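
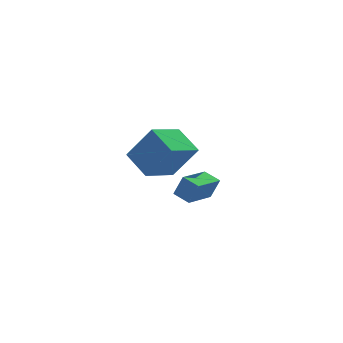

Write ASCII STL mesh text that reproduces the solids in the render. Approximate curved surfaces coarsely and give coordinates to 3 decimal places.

solid 
facet normal -0.669 0.668 0.326
outer loop
vertex -1.594 1.601 -0.614
vertex -0.477 2.862 -0.906
vertex -1.998 1.713 -1.674
endloop
endfacet
facet normal -0.654 -0.737 0.171
outer loop
vertex -1.383 1.098 -1.974
vertex -1.594 1.601 -0.614
vertex -1.998 1.713 -1.674
endloop
endfacet
facet normal -0.669 0.668 0.326
outer loop
vertex -1.998 1.713 -1.674
vertex -0.477 2.862 -0.906
vertex -0.881 2.974 -1.966
endloop
endfacet
facet normal -0.355 0.099 -0.930
outer loop
vertex -0.881 2.974 -1.966
vertex -1.383 1.098 -1.974
vertex -1.998 1.713 -1.674
endloop
endfacet
facet normal 0.355 -0.099 0.930
outer loop
vertex -1.594 1.601 -0.614
vertex 0.138 2.247 -1.206
vertex -0.477 2.862 -0.906
endloop
endfacet
facet normal -0.654 -0.737 0.171
outer loop
vertex -0.979 0.986 -0.914
vertex -1.594 1.601 -0.614
vertex -1.383 1.098 -1.974
endloop
endfacet
facet normal 0.355 -0.099 0.930
outer loop
vertex -0.979 0.986 -0.914
vertex 0.138 2.247 -1.206
vertex -1.594 1.601 -0.614
endloop
endfacet
facet normal 0.654 0.737 -0.171
outer loop
vertex -0.477 2.862 -0.906
vertex 0.138 2.247 -1.206
vertex -0.881 2.974 -1.966
endloop
endfacet
facet normal -0.355 0.099 -0.930
outer loop
vertex -0.266 2.359 -2.266
vertex -1.383 1.098 -1.974
vertex -0.881 2.974 -1.966
endloop
endfacet
facet normal 0.654 0.737 -0.171
outer loop
vertex -0.881 2.974 -1.966
vertex 0.138 2.247 -1.206
vertex -0.266 2.359 -2.266
endloop
endfacet
facet normal 0.669 -0.668 -0.326
outer loop
vertex -0.266 2.359 -2.266
vertex -0.979 0.986 -0.914
vertex -1.383 1.098 -1.974
endloop
endfacet
facet normal 0.669 -0.668 -0.326
outer loop
vertex 0.138 2.247 -1.206
vertex -0.979 0.986 -0.914
vertex -0.266 2.359 -2.266
endloop
endfacet
facet normal -0.531 0.213 -0.820
outer loop
vertex -4.386 -2.621 2.791
vertex -3.158 -1.53 2.28
vertex -3.696 -3.743 2.053
endloop
endfacet
facet normal -0.714 -0.634 0.297
outer loop
vertex -2.682 -4.15 3.62
vertex -4.386 -2.621 2.791
vertex -3.696 -3.743 2.053
endloop
endfacet
facet normal -0.531 0.213 -0.820
outer loop
vertex -3.696 -3.743 2.053
vertex -3.158 -1.53 2.28
vertex -2.468 -2.652 1.542
endloop
endfacet
facet normal 0.457 -0.743 -0.489
outer loop
vertex -2.468 -2.652 1.542
vertex -2.682 -4.15 3.62
vertex -3.696 -3.743 2.053
endloop
endfacet
facet normal -0.457 0.743 0.489
outer loop
vertex -4.386 -2.621 2.791
vertex -2.144 -1.937 3.847
vertex -3.158 -1.53 2.28
endloop
endfacet
facet normal -0.714 -0.634 0.297
outer loop
vertex -3.372 -3.028 4.358
vertex -4.386 -2.621 2.791
vertex -2.682 -4.15 3.62
endloop
endfacet
facet normal -0.457 0.743 0.489
outer loop
vertex -3.372 -3.028 4.358
vertex -2.144 -1.937 3.847
vertex -4.386 -2.621 2.791
endloop
endfacet
facet normal 0.714 0.634 -0.297
outer loop
vertex -3.158 -1.53 2.28
vertex -2.144 -1.937 3.847
vertex -2.468 -2.652 1.542
endloop
endfacet
facet normal 0.457 -0.743 -0.489
outer loop
vertex -1.454 -3.059 3.109
vertex -2.682 -4.15 3.62
vertex -2.468 -2.652 1.542
endloop
endfacet
facet normal 0.714 0.634 -0.297
outer loop
vertex -2.468 -2.652 1.542
vertex -2.144 -1.937 3.847
vertex -1.454 -3.059 3.109
endloop
endfacet
facet normal 0.531 -0.213 0.820
outer loop
vertex -1.454 -3.059 3.109
vertex -3.372 -3.028 4.358
vertex -2.682 -4.15 3.62
endloop
endfacet
facet normal 0.531 -0.213 0.820
outer loop
vertex -2.144 -1.937 3.847
vertex -3.372 -3.028 4.358
vertex -1.454 -3.059 3.109
endloop
endfacet

endsolid


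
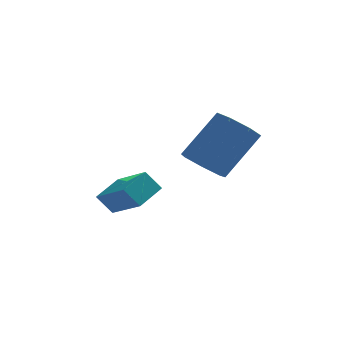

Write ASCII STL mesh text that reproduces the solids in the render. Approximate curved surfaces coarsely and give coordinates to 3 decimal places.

solid 
facet normal -0.546 -0.389 -0.742
outer loop
vertex 0.887 -0.446 -0.892
vertex 0.2 -0.125 -0.555
vertex 0.712 0.217 -1.111
endloop
endfacet
facet normal 0.802 0.015 -0.597
outer loop
vertex 0.887 -0.446 -0.892
vertex 0.712 0.217 -1.111
vertex 1.967 0.324 0.578
endloop
endfacet
facet normal 0.802 0.015 -0.597
outer loop
vertex 1.967 0.324 0.578
vertex 0.712 0.217 -1.111
vertex 1.792 0.988 0.359
endloop
endfacet
facet normal 0.546 0.389 0.742
outer loop
vertex 1.967 0.324 0.578
vertex 1.792 0.988 0.359
vertex 1.28 0.645 0.915
endloop
endfacet
facet normal -0.546 -0.389 -0.742
outer loop
vertex 0.712 0.217 -1.111
vertex 0.2 -0.125 -0.555
vertex 0.151 0.623 -0.911
endloop
endfacet
facet normal 0.310 0.729 -0.610
outer loop
vertex 0.712 0.217 -1.111
vertex 0.151 0.623 -0.911
vertex 1.792 0.988 0.359
endloop
endfacet
facet normal 0.310 0.729 -0.610
outer loop
vertex 1.792 0.988 0.359
vertex 0.151 0.623 -0.911
vertex 1.232 1.393 0.558
endloop
endfacet
facet normal 0.545 0.389 0.742
outer loop
vertex 1.792 0.988 0.359
vertex 1.232 1.393 0.558
vertex 1.28 0.645 0.915
endloop
endfacet
facet normal -0.546 -0.389 -0.742
outer loop
vertex 0.151 0.623 -0.911
vertex 0.2 -0.125 -0.555
vertex -0.373 0.465 -0.443
endloop
endfacet
facet normal -0.416 0.895 -0.163
outer loop
vertex 0.151 0.623 -0.911
vertex -0.373 0.465 -0.443
vertex 1.232 1.393 0.558
endloop
endfacet
facet normal -0.415 0.895 -0.165
outer loop
vertex 1.232 1.393 0.558
vertex -0.373 0.465 -0.443
vertex 0.707 1.236 1.026
endloop
endfacet
facet normal 0.545 0.389 0.742
outer loop
vertex 1.232 1.393 0.558
vertex 0.707 1.236 1.026
vertex 1.28 0.645 0.915
endloop
endfacet
facet normal -0.546 -0.389 -0.742
outer loop
vertex -0.373 0.465 -0.443
vertex 0.2 -0.125 -0.555
vertex -0.466 -0.137 -0.059
endloop
endfacet
facet normal -0.828 0.387 0.406
outer loop
vertex -0.373 0.465 -0.443
vertex -0.466 -0.137 -0.059
vertex 0.707 1.236 1.026
endloop
endfacet
facet normal -0.828 0.386 0.406
outer loop
vertex 0.707 1.236 1.026
vertex -0.466 -0.137 -0.059
vertex 0.614 0.633 1.41
endloop
endfacet
facet normal 0.545 0.389 0.743
outer loop
vertex 0.707 1.236 1.026
vertex 0.614 0.633 1.41
vertex 1.28 0.645 0.915
endloop
endfacet
facet normal -0.546 -0.389 -0.742
outer loop
vertex -0.466 -0.137 -0.059
vertex 0.2 -0.125 -0.555
vertex -0.058 -0.73 -0.048
endloop
endfacet
facet normal -0.617 -0.412 0.670
outer loop
vertex -0.466 -0.137 -0.059
vertex -0.058 -0.73 -0.048
vertex 0.614 0.633 1.41
endloop
endfacet
facet normal -0.617 -0.413 0.670
outer loop
vertex 0.614 0.633 1.41
vertex -0.058 -0.73 -0.048
vertex 1.023 0.04 1.421
endloop
endfacet
facet normal 0.545 0.390 0.743
outer loop
vertex 0.614 0.633 1.41
vertex 1.023 0.04 1.421
vertex 1.28 0.645 0.915
endloop
endfacet
facet normal -0.546 -0.389 -0.742
outer loop
vertex -0.058 -0.73 -0.048
vertex 0.2 -0.125 -0.555
vertex 0.545 -0.868 -0.419
endloop
endfacet
facet normal 0.058 -0.901 0.430
outer loop
vertex -0.058 -0.73 -0.048
vertex 0.545 -0.868 -0.419
vertex 1.023 0.04 1.421
endloop
endfacet
facet normal 0.059 -0.901 0.429
outer loop
vertex 1.023 0.04 1.421
vertex 0.545 -0.868 -0.419
vertex 1.625 -0.097 1.051
endloop
endfacet
facet normal 0.545 0.389 0.742
outer loop
vertex 1.023 0.04 1.421
vertex 1.625 -0.097 1.051
vertex 1.28 0.645 0.915
endloop
endfacet
facet normal -0.546 -0.389 -0.742
outer loop
vertex 0.545 -0.868 -0.419
vertex 0.2 -0.125 -0.555
vertex 0.887 -0.446 -0.892
endloop
endfacet
facet normal 0.691 -0.711 -0.135
outer loop
vertex 0.545 -0.868 -0.419
vertex 0.887 -0.446 -0.892
vertex 1.625 -0.097 1.051
endloop
endfacet
facet normal 0.690 -0.711 -0.134
outer loop
vertex 1.625 -0.097 1.051
vertex 0.887 -0.446 -0.892
vertex 1.967 0.324 0.578
endloop
endfacet
facet normal 0.546 0.390 0.742
outer loop
vertex 1.625 -0.097 1.051
vertex 1.967 0.324 0.578
vertex 1.28 0.645 0.915
endloop
endfacet
facet normal -0.561 -0.744 -0.363
outer loop
vertex -1.807 1.271 -2.974
vertex -2.338 1.337 -2.288
vertex -2.774 2.42 -3.833
endloop
endfacet
facet normal 0.610 -0.076 -0.789
outer loop
vertex -2.122 3.283 -3.412
vertex -1.807 1.271 -2.974
vertex -2.774 2.42 -3.833
endloop
endfacet
facet normal -0.561 -0.744 -0.363
outer loop
vertex -2.774 2.42 -3.833
vertex -2.338 1.337 -2.288
vertex -3.305 2.486 -3.147
endloop
endfacet
facet normal -0.559 0.664 -0.496
outer loop
vertex -3.305 2.486 -3.147
vertex -2.122 3.283 -3.412
vertex -2.774 2.42 -3.833
endloop
endfacet
facet normal 0.559 -0.664 0.496
outer loop
vertex -1.807 1.271 -2.974
vertex -1.686 2.2 -1.867
vertex -2.338 1.337 -2.288
endloop
endfacet
facet normal 0.610 -0.076 -0.789
outer loop
vertex -1.155 2.134 -2.553
vertex -1.807 1.271 -2.974
vertex -2.122 3.283 -3.412
endloop
endfacet
facet normal 0.559 -0.664 0.496
outer loop
vertex -1.155 2.134 -2.553
vertex -1.686 2.2 -1.867
vertex -1.807 1.271 -2.974
endloop
endfacet
facet normal -0.610 0.076 0.789
outer loop
vertex -2.338 1.337 -2.288
vertex -1.686 2.2 -1.867
vertex -3.305 2.486 -3.147
endloop
endfacet
facet normal -0.559 0.664 -0.496
outer loop
vertex -2.653 3.349 -2.726
vertex -2.122 3.283 -3.412
vertex -3.305 2.486 -3.147
endloop
endfacet
facet normal -0.610 0.076 0.789
outer loop
vertex -3.305 2.486 -3.147
vertex -1.686 2.2 -1.867
vertex -2.653 3.349 -2.726
endloop
endfacet
facet normal 0.561 0.744 0.363
outer loop
vertex -2.653 3.349 -2.726
vertex -1.155 2.134 -2.553
vertex -2.122 3.283 -3.412
endloop
endfacet
facet normal 0.561 0.744 0.363
outer loop
vertex -1.686 2.2 -1.867
vertex -1.155 2.134 -2.553
vertex -2.653 3.349 -2.726
endloop
endfacet

endsolid


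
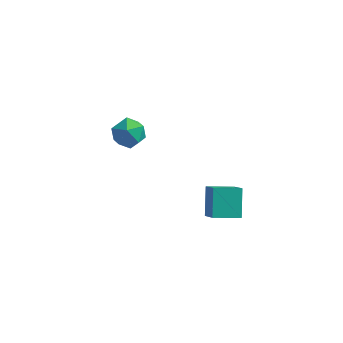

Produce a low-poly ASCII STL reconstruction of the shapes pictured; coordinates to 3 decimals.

solid 
facet normal -0.443 0.580 -0.684
outer loop
vertex 1.509 -1.578 -1.36
vertex 2.712 -0.983 -1.635
vertex 1.789 -2.647 -2.447
endloop
endfacet
facet normal -0.878 -0.435 0.201
outer loop
vertex 2.348 -3.377 -1.585
vertex 1.509 -1.578 -1.36
vertex 1.789 -2.647 -2.447
endloop
endfacet
facet normal -0.443 0.580 -0.684
outer loop
vertex 1.789 -2.647 -2.447
vertex 2.712 -0.983 -1.635
vertex 2.992 -2.052 -2.722
endloop
endfacet
facet normal 0.181 -0.690 -0.701
outer loop
vertex 2.992 -2.052 -2.722
vertex 2.348 -3.377 -1.585
vertex 1.789 -2.647 -2.447
endloop
endfacet
facet normal -0.181 0.690 0.701
outer loop
vertex 1.509 -1.578 -1.36
vertex 3.271 -1.713 -0.773
vertex 2.712 -0.983 -1.635
endloop
endfacet
facet normal -0.878 -0.435 0.201
outer loop
vertex 2.068 -2.308 -0.498
vertex 1.509 -1.578 -1.36
vertex 2.348 -3.377 -1.585
endloop
endfacet
facet normal -0.181 0.690 0.701
outer loop
vertex 2.068 -2.308 -0.498
vertex 3.271 -1.713 -0.773
vertex 1.509 -1.578 -1.36
endloop
endfacet
facet normal 0.878 0.435 -0.201
outer loop
vertex 2.712 -0.983 -1.635
vertex 3.271 -1.713 -0.773
vertex 2.992 -2.052 -2.722
endloop
endfacet
facet normal 0.181 -0.690 -0.701
outer loop
vertex 3.551 -2.782 -1.86
vertex 2.348 -3.377 -1.585
vertex 2.992 -2.052 -2.722
endloop
endfacet
facet normal 0.878 0.435 -0.201
outer loop
vertex 2.992 -2.052 -2.722
vertex 3.271 -1.713 -0.773
vertex 3.551 -2.782 -1.86
endloop
endfacet
facet normal 0.443 -0.580 0.684
outer loop
vertex 3.551 -2.782 -1.86
vertex 2.068 -2.308 -0.498
vertex 2.348 -3.377 -1.585
endloop
endfacet
facet normal 0.443 -0.580 0.684
outer loop
vertex 3.271 -1.713 -0.773
vertex 2.068 -2.308 -0.498
vertex 3.551 -2.782 -1.86
endloop
endfacet
facet normal -0.777 0.330 0.536
outer loop
vertex -4.246 2.989 -2.862
vertex -4.319 2.124 -2.435
vertex -3.759 2.81 -2.046
endloop
endfacet
facet normal -0.328 0.863 0.385
outer loop
vertex -4.246 2.989 -2.862
vertex -3.759 2.81 -2.046
vertex -3.333 3.294 -2.768
endloop
endfacet
facet normal -0.269 0.906 -0.325
outer loop
vertex -4.246 2.989 -2.862
vertex -3.333 3.294 -2.768
vertex -3.63 2.906 -3.603
endloop
endfacet
facet normal -0.682 0.401 -0.612
outer loop
vertex -4.246 2.989 -2.862
vertex -3.63 2.906 -3.603
vertex -4.239 2.183 -3.398
endloop
endfacet
facet normal -0.996 0.045 -0.080
outer loop
vertex -4.246 2.989 -2.862
vertex -4.239 2.183 -3.398
vertex -4.319 2.124 -2.435
endloop
endfacet
facet normal 0.313 0.693 0.649
outer loop
vertex -3.333 3.294 -2.768
vertex -3.759 2.81 -2.046
vertex -2.841 2.617 -2.282
endloop
endfacet
facet normal -0.413 -0.170 0.895
outer loop
vertex -3.759 2.81 -2.046
vertex -4.319 2.124 -2.435
vertex -3.45 1.894 -2.077
endloop
endfacet
facet normal -0.768 -0.632 -0.103
outer loop
vertex -4.319 2.124 -2.435
vertex -4.239 2.183 -3.398
vertex -3.747 1.506 -2.912
endloop
endfacet
facet normal -0.259 -0.055 -0.964
outer loop
vertex -4.239 2.183 -3.398
vertex -3.63 2.906 -3.603
vertex -3.321 1.99 -3.634
endloop
endfacet
facet normal 0.408 0.764 -0.500
outer loop
vertex -3.63 2.906 -3.603
vertex -3.333 3.294 -2.768
vertex -2.761 2.676 -3.245
endloop
endfacet
facet normal 0.682 -0.401 0.612
outer loop
vertex -2.834 1.811 -2.818
vertex -2.841 2.617 -2.282
vertex -3.45 1.894 -2.077
endloop
endfacet
facet normal 0.269 -0.906 0.325
outer loop
vertex -2.834 1.811 -2.818
vertex -3.45 1.894 -2.077
vertex -3.747 1.506 -2.912
endloop
endfacet
facet normal 0.328 -0.863 -0.385
outer loop
vertex -2.834 1.811 -2.818
vertex -3.747 1.506 -2.912
vertex -3.321 1.99 -3.634
endloop
endfacet
facet normal 0.777 -0.330 -0.536
outer loop
vertex -2.834 1.811 -2.818
vertex -3.321 1.99 -3.634
vertex -2.761 2.676 -3.245
endloop
endfacet
facet normal 0.996 -0.045 0.080
outer loop
vertex -2.834 1.811 -2.818
vertex -2.761 2.676 -3.245
vertex -2.841 2.617 -2.282
endloop
endfacet
facet normal 0.259 0.055 0.964
outer loop
vertex -3.45 1.894 -2.077
vertex -2.841 2.617 -2.282
vertex -3.759 2.81 -2.046
endloop
endfacet
facet normal -0.408 -0.764 0.500
outer loop
vertex -3.747 1.506 -2.912
vertex -3.45 1.894 -2.077
vertex -4.319 2.124 -2.435
endloop
endfacet
facet normal -0.313 -0.693 -0.649
outer loop
vertex -3.321 1.99 -3.634
vertex -3.747 1.506 -2.912
vertex -4.239 2.183 -3.398
endloop
endfacet
facet normal 0.413 0.170 -0.895
outer loop
vertex -2.761 2.676 -3.245
vertex -3.321 1.99 -3.634
vertex -3.63 2.906 -3.603
endloop
endfacet
facet normal 0.768 0.632 0.103
outer loop
vertex -2.841 2.617 -2.282
vertex -2.761 2.676 -3.245
vertex -3.333 3.294 -2.768
endloop
endfacet

endsolid


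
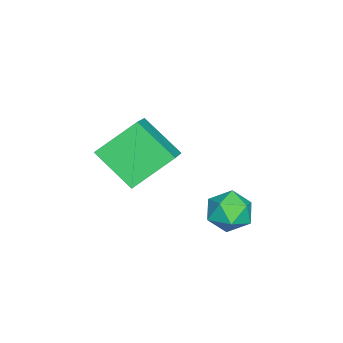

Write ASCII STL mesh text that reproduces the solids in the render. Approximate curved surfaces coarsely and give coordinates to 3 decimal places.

solid 
facet normal -0.853 -0.112 -0.510
outer loop
vertex -2.681 -0.752 0.413
vertex -2.146 0.749 -0.813
vertex -1.783 -2.063 -0.801
endloop
endfacet
facet normal -0.266 -0.747 0.609
outer loop
vertex -0.154 -1.849 0.173
vertex -2.681 -0.752 0.413
vertex -1.783 -2.063 -0.801
endloop
endfacet
facet normal -0.853 -0.112 -0.510
outer loop
vertex -1.783 -2.063 -0.801
vertex -2.146 0.749 -0.813
vertex -1.248 -0.563 -2.027
endloop
endfacet
facet normal 0.449 -0.656 -0.607
outer loop
vertex -1.248 -0.563 -2.027
vertex -0.154 -1.849 0.173
vertex -1.783 -2.063 -0.801
endloop
endfacet
facet normal -0.449 0.656 0.607
outer loop
vertex -2.681 -0.752 0.413
vertex -0.517 0.963 0.161
vertex -2.146 0.749 -0.813
endloop
endfacet
facet normal -0.266 -0.746 0.610
outer loop
vertex -1.052 -0.537 1.387
vertex -2.681 -0.752 0.413
vertex -0.154 -1.849 0.173
endloop
endfacet
facet normal -0.449 0.656 0.607
outer loop
vertex -1.052 -0.537 1.387
vertex -0.517 0.963 0.161
vertex -2.681 -0.752 0.413
endloop
endfacet
facet normal 0.266 0.747 -0.610
outer loop
vertex -2.146 0.749 -0.813
vertex -0.517 0.963 0.161
vertex -1.248 -0.563 -2.027
endloop
endfacet
facet normal 0.449 -0.656 -0.607
outer loop
vertex 0.381 -0.348 -1.053
vertex -0.154 -1.849 0.173
vertex -1.248 -0.563 -2.027
endloop
endfacet
facet normal 0.266 0.747 -0.610
outer loop
vertex -1.248 -0.563 -2.027
vertex -0.517 0.963 0.161
vertex 0.381 -0.348 -1.053
endloop
endfacet
facet normal 0.853 0.112 0.510
outer loop
vertex 0.381 -0.348 -1.053
vertex -1.052 -0.537 1.387
vertex -0.154 -1.849 0.173
endloop
endfacet
facet normal 0.853 0.112 0.510
outer loop
vertex -0.517 0.963 0.161
vertex -1.052 -0.537 1.387
vertex 0.381 -0.348 -1.053
endloop
endfacet
facet normal -0.898 0.165 0.409
outer loop
vertex -0.82 3.608 -1.904
vertex -1.048 2.712 -2.044
vertex -0.637 2.97 -1.245
endloop
endfacet
facet normal -0.406 0.598 0.691
outer loop
vertex -0.82 3.608 -1.904
vertex -0.637 2.97 -1.245
vertex -0.005 3.63 -1.444
endloop
endfacet
facet normal -0.118 0.980 0.162
outer loop
vertex -0.82 3.608 -1.904
vertex -0.005 3.63 -1.444
vertex -0.026 3.78 -2.368
endloop
endfacet
facet normal -0.431 0.783 -0.448
outer loop
vertex -0.82 3.608 -1.904
vertex -0.026 3.78 -2.368
vertex -0.671 3.213 -2.739
endloop
endfacet
facet normal -0.914 0.279 -0.295
outer loop
vertex -0.82 3.608 -1.904
vertex -0.671 3.213 -2.739
vertex -1.048 2.712 -2.044
endloop
endfacet
facet normal 0.107 0.192 0.976
outer loop
vertex -0.005 3.63 -1.444
vertex -0.637 2.97 -1.245
vertex 0.271 2.747 -1.301
endloop
endfacet
facet normal -0.688 -0.509 0.518
outer loop
vertex -0.637 2.97 -1.245
vertex -1.048 2.712 -2.044
vertex -0.374 2.18 -1.672
endloop
endfacet
facet normal -0.714 -0.324 -0.621
outer loop
vertex -1.048 2.712 -2.044
vertex -0.671 3.213 -2.739
vertex -0.395 2.33 -2.596
endloop
endfacet
facet normal 0.067 0.492 -0.868
outer loop
vertex -0.671 3.213 -2.739
vertex -0.026 3.78 -2.368
vertex 0.237 2.99 -2.795
endloop
endfacet
facet normal 0.574 0.810 0.118
outer loop
vertex -0.026 3.78 -2.368
vertex -0.005 3.63 -1.444
vertex 0.648 3.248 -1.996
endloop
endfacet
facet normal 0.431 -0.783 0.448
outer loop
vertex 0.42 2.352 -2.136
vertex 0.271 2.747 -1.301
vertex -0.374 2.18 -1.672
endloop
endfacet
facet normal 0.118 -0.980 -0.162
outer loop
vertex 0.42 2.352 -2.136
vertex -0.374 2.18 -1.672
vertex -0.395 2.33 -2.596
endloop
endfacet
facet normal 0.406 -0.598 -0.691
outer loop
vertex 0.42 2.352 -2.136
vertex -0.395 2.33 -2.596
vertex 0.237 2.99 -2.795
endloop
endfacet
facet normal 0.898 -0.165 -0.409
outer loop
vertex 0.42 2.352 -2.136
vertex 0.237 2.99 -2.795
vertex 0.648 3.248 -1.996
endloop
endfacet
facet normal 0.914 -0.279 0.295
outer loop
vertex 0.42 2.352 -2.136
vertex 0.648 3.248 -1.996
vertex 0.271 2.747 -1.301
endloop
endfacet
facet normal -0.067 -0.492 0.868
outer loop
vertex -0.374 2.18 -1.672
vertex 0.271 2.747 -1.301
vertex -0.637 2.97 -1.245
endloop
endfacet
facet normal -0.574 -0.810 -0.118
outer loop
vertex -0.395 2.33 -2.596
vertex -0.374 2.18 -1.672
vertex -1.048 2.712 -2.044
endloop
endfacet
facet normal -0.107 -0.192 -0.976
outer loop
vertex 0.237 2.99 -2.795
vertex -0.395 2.33 -2.596
vertex -0.671 3.213 -2.739
endloop
endfacet
facet normal 0.688 0.509 -0.518
outer loop
vertex 0.648 3.248 -1.996
vertex 0.237 2.99 -2.795
vertex -0.026 3.78 -2.368
endloop
endfacet
facet normal 0.714 0.324 0.621
outer loop
vertex 0.271 2.747 -1.301
vertex 0.648 3.248 -1.996
vertex -0.005 3.63 -1.444
endloop
endfacet

endsolid


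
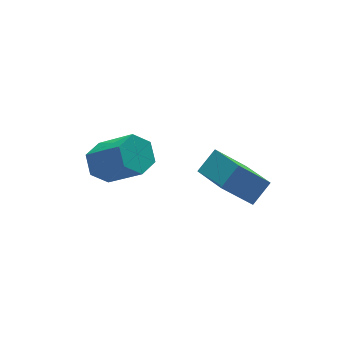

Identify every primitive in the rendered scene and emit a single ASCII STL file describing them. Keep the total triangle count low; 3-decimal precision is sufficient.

solid 
facet normal -0.397 0.617 -0.680
outer loop
vertex -1.536 -0.419 2.372
vertex -2.277 -0.853 2.411
vertex -2.141 -0.186 2.937
endloop
endfacet
facet normal 0.589 0.739 0.327
outer loop
vertex -1.536 -0.419 2.372
vertex -2.141 -0.186 2.937
vertex -0.742 -1.653 3.731
endloop
endfacet
facet normal 0.589 0.739 0.327
outer loop
vertex -0.742 -1.653 3.731
vertex -2.141 -0.186 2.937
vertex -1.347 -1.421 4.296
endloop
endfacet
facet normal 0.397 -0.618 0.679
outer loop
vertex -0.742 -1.653 3.731
vertex -1.347 -1.421 4.296
vertex -1.483 -2.087 3.769
endloop
endfacet
facet normal -0.397 0.617 -0.679
outer loop
vertex -2.141 -0.186 2.937
vertex -2.277 -0.853 2.411
vertex -2.883 -0.621 2.976
endloop
endfacet
facet normal -0.315 0.603 0.733
outer loop
vertex -2.141 -0.186 2.937
vertex -2.883 -0.621 2.976
vertex -1.347 -1.421 4.296
endloop
endfacet
facet normal -0.316 0.603 0.733
outer loop
vertex -1.347 -1.421 4.296
vertex -2.883 -0.621 2.976
vertex -2.088 -1.855 4.334
endloop
endfacet
facet normal 0.397 -0.618 0.679
outer loop
vertex -1.347 -1.421 4.296
vertex -2.088 -1.855 4.334
vertex -1.483 -2.087 3.769
endloop
endfacet
facet normal -0.397 0.618 -0.679
outer loop
vertex -2.883 -0.621 2.976
vertex -2.277 -0.853 2.411
vertex -3.018 -1.287 2.449
endloop
endfacet
facet normal -0.904 -0.137 0.405
outer loop
vertex -2.883 -0.621 2.976
vertex -3.018 -1.287 2.449
vertex -2.088 -1.855 4.334
endloop
endfacet
facet normal -0.904 -0.135 0.405
outer loop
vertex -2.088 -1.855 4.334
vertex -3.018 -1.287 2.449
vertex -2.224 -2.521 3.808
endloop
endfacet
facet normal 0.397 -0.617 0.679
outer loop
vertex -2.088 -1.855 4.334
vertex -2.224 -2.521 3.808
vertex -1.483 -2.087 3.769
endloop
endfacet
facet normal -0.397 0.618 -0.679
outer loop
vertex -3.018 -1.287 2.449
vertex -2.277 -0.853 2.411
vertex -2.413 -1.519 1.884
endloop
endfacet
facet normal -0.589 -0.739 -0.327
outer loop
vertex -3.018 -1.287 2.449
vertex -2.413 -1.519 1.884
vertex -2.224 -2.521 3.808
endloop
endfacet
facet normal -0.590 -0.739 -0.327
outer loop
vertex -2.224 -2.521 3.808
vertex -2.413 -1.519 1.884
vertex -1.619 -2.754 3.243
endloop
endfacet
facet normal 0.397 -0.617 0.680
outer loop
vertex -2.224 -2.521 3.808
vertex -1.619 -2.754 3.243
vertex -1.483 -2.087 3.769
endloop
endfacet
facet normal -0.397 0.618 -0.679
outer loop
vertex -2.413 -1.519 1.884
vertex -2.277 -0.853 2.411
vertex -1.672 -1.085 1.846
endloop
endfacet
facet normal 0.316 -0.603 -0.733
outer loop
vertex -2.413 -1.519 1.884
vertex -1.672 -1.085 1.846
vertex -1.619 -2.754 3.243
endloop
endfacet
facet normal 0.315 -0.603 -0.733
outer loop
vertex -1.619 -2.754 3.243
vertex -1.672 -1.085 1.846
vertex -0.877 -2.319 3.204
endloop
endfacet
facet normal 0.397 -0.617 0.679
outer loop
vertex -1.619 -2.754 3.243
vertex -0.877 -2.319 3.204
vertex -1.483 -2.087 3.769
endloop
endfacet
facet normal -0.397 0.617 -0.679
outer loop
vertex -1.672 -1.085 1.846
vertex -2.277 -0.853 2.411
vertex -1.536 -0.419 2.372
endloop
endfacet
facet normal 0.904 0.136 -0.406
outer loop
vertex -1.672 -1.085 1.846
vertex -1.536 -0.419 2.372
vertex -0.877 -2.319 3.204
endloop
endfacet
facet normal 0.904 0.137 -0.404
outer loop
vertex -0.877 -2.319 3.204
vertex -1.536 -0.419 2.372
vertex -0.742 -1.653 3.731
endloop
endfacet
facet normal 0.397 -0.618 0.679
outer loop
vertex -0.877 -2.319 3.204
vertex -0.742 -1.653 3.731
vertex -1.483 -2.087 3.769
endloop
endfacet
facet normal -0.643 0.183 0.743
outer loop
vertex 1.985 -3.414 2.599
vertex 1.868 -1.793 2.099
vertex 1.108 -3.69 1.908
endloop
endfacet
facet normal 0.068 -0.953 0.294
outer loop
vertex 2.292 -4.027 0.541
vertex 1.985 -3.414 2.599
vertex 1.108 -3.69 1.908
endloop
endfacet
facet normal -0.643 0.183 0.743
outer loop
vertex 1.108 -3.69 1.908
vertex 1.868 -1.793 2.099
vertex 0.991 -2.069 1.408
endloop
endfacet
facet normal -0.762 -0.240 -0.601
outer loop
vertex 0.991 -2.069 1.408
vertex 2.292 -4.027 0.541
vertex 1.108 -3.69 1.908
endloop
endfacet
facet normal 0.762 0.240 0.601
outer loop
vertex 1.985 -3.414 2.599
vertex 3.052 -2.13 0.732
vertex 1.868 -1.793 2.099
endloop
endfacet
facet normal 0.068 -0.953 0.294
outer loop
vertex 3.169 -3.751 1.232
vertex 1.985 -3.414 2.599
vertex 2.292 -4.027 0.541
endloop
endfacet
facet normal 0.762 0.240 0.601
outer loop
vertex 3.169 -3.751 1.232
vertex 3.052 -2.13 0.732
vertex 1.985 -3.414 2.599
endloop
endfacet
facet normal -0.068 0.953 -0.294
outer loop
vertex 1.868 -1.793 2.099
vertex 3.052 -2.13 0.732
vertex 0.991 -2.069 1.408
endloop
endfacet
facet normal -0.762 -0.240 -0.601
outer loop
vertex 2.175 -2.406 0.041
vertex 2.292 -4.027 0.541
vertex 0.991 -2.069 1.408
endloop
endfacet
facet normal -0.068 0.953 -0.294
outer loop
vertex 0.991 -2.069 1.408
vertex 3.052 -2.13 0.732
vertex 2.175 -2.406 0.041
endloop
endfacet
facet normal 0.643 -0.183 -0.743
outer loop
vertex 2.175 -2.406 0.041
vertex 3.169 -3.751 1.232
vertex 2.292 -4.027 0.541
endloop
endfacet
facet normal 0.643 -0.183 -0.743
outer loop
vertex 3.052 -2.13 0.732
vertex 3.169 -3.751 1.232
vertex 2.175 -2.406 0.041
endloop
endfacet

endsolid


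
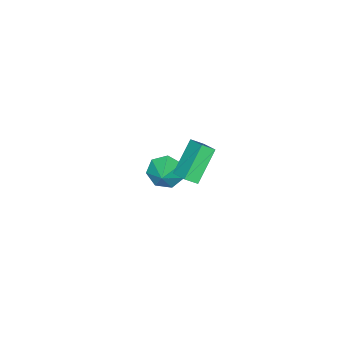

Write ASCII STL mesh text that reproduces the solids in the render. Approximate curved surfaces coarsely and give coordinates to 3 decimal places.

solid 
facet normal -0.586 0.577 -0.569
outer loop
vertex -0.734 2.129 4.254
vertex 0.843 2.333 2.837
vertex -1.178 1.034 3.602
endloop
endfacet
facet normal -0.740 -0.096 0.665
outer loop
vertex -0.703 0.567 4.063
vertex -0.734 2.129 4.254
vertex -1.178 1.034 3.602
endloop
endfacet
facet normal -0.586 0.576 -0.570
outer loop
vertex -1.178 1.034 3.602
vertex 0.843 2.333 2.837
vertex 0.399 1.237 2.185
endloop
endfacet
facet normal -0.329 -0.811 -0.483
outer loop
vertex 0.399 1.237 2.185
vertex -0.703 0.567 4.063
vertex -1.178 1.034 3.602
endloop
endfacet
facet normal 0.329 0.811 0.483
outer loop
vertex -0.734 2.129 4.254
vertex 1.318 1.866 3.298
vertex 0.843 2.333 2.837
endloop
endfacet
facet normal -0.740 -0.096 0.666
outer loop
vertex -0.259 1.663 4.715
vertex -0.734 2.129 4.254
vertex -0.703 0.567 4.063
endloop
endfacet
facet normal 0.329 0.812 0.482
outer loop
vertex -0.259 1.663 4.715
vertex 1.318 1.866 3.298
vertex -0.734 2.129 4.254
endloop
endfacet
facet normal 0.740 0.096 -0.665
outer loop
vertex 0.843 2.333 2.837
vertex 1.318 1.866 3.298
vertex 0.399 1.237 2.185
endloop
endfacet
facet normal -0.328 -0.812 -0.482
outer loop
vertex 0.874 0.771 2.646
vertex -0.703 0.567 4.063
vertex 0.399 1.237 2.185
endloop
endfacet
facet normal 0.740 0.096 -0.665
outer loop
vertex 0.399 1.237 2.185
vertex 1.318 1.866 3.298
vertex 0.874 0.771 2.646
endloop
endfacet
facet normal 0.586 -0.576 0.569
outer loop
vertex 0.874 0.771 2.646
vertex -0.259 1.663 4.715
vertex -0.703 0.567 4.063
endloop
endfacet
facet normal 0.586 -0.577 0.569
outer loop
vertex 1.318 1.866 3.298
vertex -0.259 1.663 4.715
vertex 0.874 0.771 2.646
endloop
endfacet
facet normal -0.732 -0.437 -0.522
outer loop
vertex -2.135 -3.031 -3.849
vertex -2.807 -2.865 -3.046
vertex -2.594 -2.235 -3.872
endloop
endfacet
facet normal 0.791 0.444 -0.421
outer loop
vertex -2.135 -3.031 -3.849
vertex -2.594 -2.235 -3.872
vertex -1.753 -2.235 -2.294
endloop
endfacet
facet normal -0.732 -0.437 -0.522
outer loop
vertex -2.594 -2.235 -3.872
vertex -2.807 -2.865 -3.046
vertex -3.214 -1.912 -3.273
endloop
endfacet
facet normal 0.320 0.932 -0.171
outer loop
vertex -2.594 -2.235 -3.872
vertex -3.214 -1.912 -3.273
vertex -1.753 -2.235 -2.294
endloop
endfacet
facet normal -0.732 -0.437 -0.522
outer loop
vertex -3.214 -1.912 -3.273
vertex -2.807 -2.865 -3.046
vertex -3.527 -2.307 -2.503
endloop
endfacet
facet normal -0.087 0.900 0.427
outer loop
vertex -3.214 -1.912 -3.273
vertex -3.527 -2.307 -2.503
vertex -1.753 -2.235 -2.294
endloop
endfacet
facet normal -0.732 -0.437 -0.522
outer loop
vertex -3.527 -2.307 -2.503
vertex -2.807 -2.865 -3.046
vertex -3.298 -3.122 -2.143
endloop
endfacet
facet normal -0.123 0.372 0.920
outer loop
vertex -3.527 -2.307 -2.503
vertex -3.298 -3.122 -2.143
vertex -1.753 -2.235 -2.294
endloop
endfacet
facet normal -0.732 -0.437 -0.522
outer loop
vertex -3.298 -3.122 -2.143
vertex -2.807 -2.865 -3.046
vertex -2.7 -3.743 -2.462
endloop
endfacet
facet normal 0.237 -0.253 0.938
outer loop
vertex -3.298 -3.122 -2.143
vertex -2.7 -3.743 -2.462
vertex -1.753 -2.235 -2.294
endloop
endfacet
facet normal -0.732 -0.437 -0.523
outer loop
vertex -2.7 -3.743 -2.462
vertex -2.807 -2.865 -3.046
vertex -2.182 -3.702 -3.222
endloop
endfacet
facet normal 0.725 -0.507 0.467
outer loop
vertex -2.7 -3.743 -2.462
vertex -2.182 -3.702 -3.222
vertex -1.753 -2.235 -2.294
endloop
endfacet
facet normal -0.732 -0.437 -0.522
outer loop
vertex -2.182 -3.702 -3.222
vertex -2.807 -2.865 -3.046
vertex -2.135 -3.031 -3.849
endloop
endfacet
facet normal 0.971 -0.197 -0.138
outer loop
vertex -2.182 -3.702 -3.222
vertex -2.135 -3.031 -3.849
vertex -1.753 -2.235 -2.294
endloop
endfacet

endsolid


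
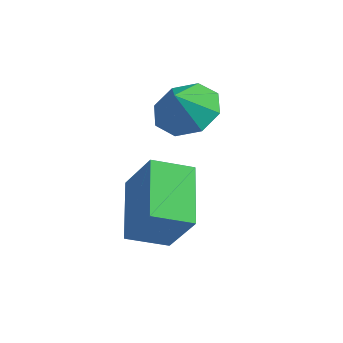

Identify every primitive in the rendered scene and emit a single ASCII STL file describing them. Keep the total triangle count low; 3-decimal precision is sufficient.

solid 
facet normal 0.111 0.494 -0.862
outer loop
vertex 3.32 3.201 1.33
vertex 2.439 3.815 1.569
vertex 3.52 3.899 1.756
endloop
endfacet
facet normal 0.624 -0.530 0.575
outer loop
vertex 3.32 3.201 1.33
vertex 3.52 3.899 1.756
vertex 2.321 3.285 2.491
endloop
endfacet
facet normal 0.111 0.494 -0.862
outer loop
vertex 3.52 3.899 1.756
vertex 2.439 3.815 1.569
vertex 3.086 4.548 2.072
endloop
endfacet
facet normal 0.540 -0.048 0.840
outer loop
vertex 3.52 3.899 1.756
vertex 3.086 4.548 2.072
vertex 2.321 3.285 2.491
endloop
endfacet
facet normal 0.110 0.495 -0.862
outer loop
vertex 3.086 4.548 2.072
vertex 2.439 3.815 1.569
vertex 2.273 4.767 2.094
endloop
endfacet
facet normal 0.096 0.260 0.961
outer loop
vertex 3.086 4.548 2.072
vertex 2.273 4.767 2.094
vertex 2.321 3.285 2.491
endloop
endfacet
facet normal 0.110 0.495 -0.862
outer loop
vertex 2.273 4.767 2.094
vertex 2.439 3.815 1.569
vertex 1.558 4.428 1.808
endloop
endfacet
facet normal -0.450 0.218 0.866
outer loop
vertex 2.273 4.767 2.094
vertex 1.558 4.428 1.808
vertex 2.321 3.285 2.491
endloop
endfacet
facet normal 0.110 0.495 -0.862
outer loop
vertex 1.558 4.428 1.808
vertex 2.439 3.815 1.569
vertex 1.358 3.73 1.382
endloop
endfacet
facet normal -0.776 -0.152 0.613
outer loop
vertex 1.558 4.428 1.808
vertex 1.358 3.73 1.382
vertex 2.321 3.285 2.491
endloop
endfacet
facet normal 0.110 0.495 -0.862
outer loop
vertex 1.358 3.73 1.382
vertex 2.439 3.815 1.569
vertex 1.792 3.081 1.065
endloop
endfacet
facet normal -0.692 -0.633 0.347
outer loop
vertex 1.358 3.73 1.382
vertex 1.792 3.081 1.065
vertex 2.321 3.285 2.491
endloop
endfacet
facet normal 0.111 0.494 -0.862
outer loop
vertex 1.792 3.081 1.065
vertex 2.439 3.815 1.569
vertex 2.605 2.862 1.044
endloop
endfacet
facet normal -0.248 -0.942 0.227
outer loop
vertex 1.792 3.081 1.065
vertex 2.605 2.862 1.044
vertex 2.321 3.285 2.491
endloop
endfacet
facet normal 0.111 0.494 -0.862
outer loop
vertex 2.605 2.862 1.044
vertex 2.439 3.815 1.569
vertex 3.32 3.201 1.33
endloop
endfacet
facet normal 0.298 -0.899 0.321
outer loop
vertex 2.605 2.862 1.044
vertex 3.32 3.201 1.33
vertex 2.321 3.285 2.491
endloop
endfacet
facet normal -0.526 0.099 -0.844
outer loop
vertex 2.585 0.058 -1.638
vertex 1.544 1.786 -0.786
vertex 3.586 0.919 -2.161
endloop
endfacet
facet normal 0.476 -0.789 -0.389
outer loop
vertex 4.576 0.734 -0.574
vertex 2.585 0.058 -1.638
vertex 3.586 0.919 -2.161
endloop
endfacet
facet normal -0.527 0.099 -0.844
outer loop
vertex 3.586 0.919 -2.161
vertex 1.544 1.786 -0.786
vertex 2.544 2.647 -1.309
endloop
endfacet
facet normal 0.704 0.607 -0.369
outer loop
vertex 2.544 2.647 -1.309
vertex 4.576 0.734 -0.574
vertex 3.586 0.919 -2.161
endloop
endfacet
facet normal -0.705 -0.606 0.369
outer loop
vertex 2.585 0.058 -1.638
vertex 2.534 1.601 0.801
vertex 1.544 1.786 -0.786
endloop
endfacet
facet normal 0.476 -0.789 -0.389
outer loop
vertex 3.576 -0.127 -0.051
vertex 2.585 0.058 -1.638
vertex 4.576 0.734 -0.574
endloop
endfacet
facet normal -0.704 -0.607 0.369
outer loop
vertex 3.576 -0.127 -0.051
vertex 2.534 1.601 0.801
vertex 2.585 0.058 -1.638
endloop
endfacet
facet normal -0.476 0.789 0.389
outer loop
vertex 1.544 1.786 -0.786
vertex 2.534 1.601 0.801
vertex 2.544 2.647 -1.309
endloop
endfacet
facet normal 0.704 0.606 -0.369
outer loop
vertex 3.535 2.462 0.278
vertex 4.576 0.734 -0.574
vertex 2.544 2.647 -1.309
endloop
endfacet
facet normal -0.476 0.789 0.389
outer loop
vertex 2.544 2.647 -1.309
vertex 2.534 1.601 0.801
vertex 3.535 2.462 0.278
endloop
endfacet
facet normal 0.527 -0.099 0.844
outer loop
vertex 3.535 2.462 0.278
vertex 3.576 -0.127 -0.051
vertex 4.576 0.734 -0.574
endloop
endfacet
facet normal 0.526 -0.099 0.844
outer loop
vertex 2.534 1.601 0.801
vertex 3.576 -0.127 -0.051
vertex 3.535 2.462 0.278
endloop
endfacet

endsolid


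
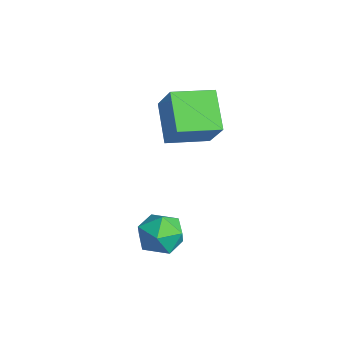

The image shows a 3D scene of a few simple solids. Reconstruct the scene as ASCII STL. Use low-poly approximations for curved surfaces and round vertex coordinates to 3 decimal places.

solid 
facet normal 0.133 0.659 0.740
outer loop
vertex 0.564 2.339 -1.376
vertex 0.861 1.659 -0.824
vertex 1.464 2.126 -1.348
endloop
endfacet
facet normal 0.226 0.969 0.104
outer loop
vertex 0.564 2.339 -1.376
vertex 1.464 2.126 -1.348
vertex 1.057 2.308 -2.158
endloop
endfacet
facet normal -0.375 0.886 -0.272
outer loop
vertex 0.564 2.339 -1.376
vertex 1.057 2.308 -2.158
vertex 0.202 1.953 -2.135
endloop
endfacet
facet normal -0.840 0.526 0.133
outer loop
vertex 0.564 2.339 -1.376
vertex 0.202 1.953 -2.135
vertex 0.082 1.552 -1.31
endloop
endfacet
facet normal -0.526 0.386 0.758
outer loop
vertex 0.564 2.339 -1.376
vertex 0.082 1.552 -1.31
vertex 0.861 1.659 -0.824
endloop
endfacet
facet normal 0.748 0.620 -0.237
outer loop
vertex 1.057 2.308 -2.158
vertex 1.464 2.126 -1.348
vertex 1.658 1.608 -2.09
endloop
endfacet
facet normal 0.597 0.120 0.793
outer loop
vertex 1.464 2.126 -1.348
vertex 0.861 1.659 -0.824
vertex 1.538 1.207 -1.265
endloop
endfacet
facet normal -0.469 -0.323 0.822
outer loop
vertex 0.861 1.659 -0.824
vertex 0.082 1.552 -1.31
vertex 0.683 0.852 -1.242
endloop
endfacet
facet normal -0.977 -0.096 -0.189
outer loop
vertex 0.082 1.552 -1.31
vertex 0.202 1.953 -2.135
vertex 0.276 1.034 -2.052
endloop
endfacet
facet normal -0.225 0.487 -0.844
outer loop
vertex 0.202 1.953 -2.135
vertex 1.057 2.308 -2.158
vertex 0.879 1.501 -2.576
endloop
endfacet
facet normal 0.840 -0.526 -0.133
outer loop
vertex 1.176 0.821 -2.024
vertex 1.658 1.608 -2.09
vertex 1.538 1.207 -1.265
endloop
endfacet
facet normal 0.375 -0.886 0.272
outer loop
vertex 1.176 0.821 -2.024
vertex 1.538 1.207 -1.265
vertex 0.683 0.852 -1.242
endloop
endfacet
facet normal -0.226 -0.969 -0.104
outer loop
vertex 1.176 0.821 -2.024
vertex 0.683 0.852 -1.242
vertex 0.276 1.034 -2.052
endloop
endfacet
facet normal -0.133 -0.659 -0.740
outer loop
vertex 1.176 0.821 -2.024
vertex 0.276 1.034 -2.052
vertex 0.879 1.501 -2.576
endloop
endfacet
facet normal 0.526 -0.386 -0.758
outer loop
vertex 1.176 0.821 -2.024
vertex 0.879 1.501 -2.576
vertex 1.658 1.608 -2.09
endloop
endfacet
facet normal 0.977 0.096 0.189
outer loop
vertex 1.538 1.207 -1.265
vertex 1.658 1.608 -2.09
vertex 1.464 2.126 -1.348
endloop
endfacet
facet normal 0.225 -0.487 0.844
outer loop
vertex 0.683 0.852 -1.242
vertex 1.538 1.207 -1.265
vertex 0.861 1.659 -0.824
endloop
endfacet
facet normal -0.748 -0.620 0.237
outer loop
vertex 0.276 1.034 -2.052
vertex 0.683 0.852 -1.242
vertex 0.082 1.552 -1.31
endloop
endfacet
facet normal -0.597 -0.120 -0.793
outer loop
vertex 0.879 1.501 -2.576
vertex 0.276 1.034 -2.052
vertex 0.202 1.953 -2.135
endloop
endfacet
facet normal 0.469 0.323 -0.822
outer loop
vertex 1.658 1.608 -2.09
vertex 0.879 1.501 -2.576
vertex 1.057 2.308 -2.158
endloop
endfacet
facet normal -0.793 0.159 0.588
outer loop
vertex -2.037 3.037 3.072
vertex -1.878 4.635 2.854
vertex -3.018 2.957 1.772
endloop
endfacet
facet normal -0.098 -0.986 0.135
outer loop
vertex -1.662 2.685 0.766
vertex -2.037 3.037 3.072
vertex -3.018 2.957 1.772
endloop
endfacet
facet normal -0.793 0.159 0.588
outer loop
vertex -3.018 2.957 1.772
vertex -1.878 4.635 2.854
vertex -2.859 4.555 1.554
endloop
endfacet
facet normal -0.601 -0.049 -0.797
outer loop
vertex -2.859 4.555 1.554
vertex -1.662 2.685 0.766
vertex -3.018 2.957 1.772
endloop
endfacet
facet normal 0.601 0.049 0.797
outer loop
vertex -2.037 3.037 3.072
vertex -0.522 4.363 1.848
vertex -1.878 4.635 2.854
endloop
endfacet
facet normal -0.098 -0.986 0.135
outer loop
vertex -0.681 2.765 2.066
vertex -2.037 3.037 3.072
vertex -1.662 2.685 0.766
endloop
endfacet
facet normal 0.601 0.049 0.797
outer loop
vertex -0.681 2.765 2.066
vertex -0.522 4.363 1.848
vertex -2.037 3.037 3.072
endloop
endfacet
facet normal 0.098 0.986 -0.135
outer loop
vertex -1.878 4.635 2.854
vertex -0.522 4.363 1.848
vertex -2.859 4.555 1.554
endloop
endfacet
facet normal -0.601 -0.049 -0.797
outer loop
vertex -1.503 4.283 0.548
vertex -1.662 2.685 0.766
vertex -2.859 4.555 1.554
endloop
endfacet
facet normal 0.098 0.986 -0.135
outer loop
vertex -2.859 4.555 1.554
vertex -0.522 4.363 1.848
vertex -1.503 4.283 0.548
endloop
endfacet
facet normal 0.793 -0.159 -0.588
outer loop
vertex -1.503 4.283 0.548
vertex -0.681 2.765 2.066
vertex -1.662 2.685 0.766
endloop
endfacet
facet normal 0.793 -0.159 -0.588
outer loop
vertex -0.522 4.363 1.848
vertex -0.681 2.765 2.066
vertex -1.503 4.283 0.548
endloop
endfacet

endsolid


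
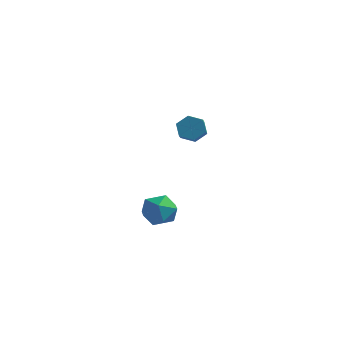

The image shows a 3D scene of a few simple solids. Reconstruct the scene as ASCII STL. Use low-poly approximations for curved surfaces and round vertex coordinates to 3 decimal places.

solid 
facet normal -0.801 0.533 -0.275
outer loop
vertex 1.249 -2.122 0.064
vertex 0.682 -2.79 0.421
vertex 0.971 -2.074 0.967
endloop
endfacet
facet normal -0.248 0.960 -0.127
outer loop
vertex 1.249 -2.122 0.064
vertex 0.971 -2.074 0.967
vertex 1.867 -1.873 0.736
endloop
endfacet
facet normal 0.292 0.777 -0.557
outer loop
vertex 1.249 -2.122 0.064
vertex 1.867 -1.873 0.736
vertex 2.131 -2.466 0.047
endloop
endfacet
facet normal 0.074 0.238 -0.968
outer loop
vertex 1.249 -2.122 0.064
vertex 2.131 -2.466 0.047
vertex 1.398 -3.032 -0.148
endloop
endfacet
facet normal -0.602 0.086 -0.794
outer loop
vertex 1.249 -2.122 0.064
vertex 1.398 -3.032 -0.148
vertex 0.682 -2.79 0.421
endloop
endfacet
facet normal -0.047 0.836 0.547
outer loop
vertex 1.867 -1.873 0.736
vertex 0.971 -2.074 0.967
vertex 1.682 -2.388 1.508
endloop
endfacet
facet normal -0.940 0.145 0.308
outer loop
vertex 0.971 -2.074 0.967
vertex 0.682 -2.79 0.421
vertex 0.949 -2.954 1.313
endloop
endfacet
facet normal -0.619 -0.577 -0.533
outer loop
vertex 0.682 -2.79 0.421
vertex 1.398 -3.032 -0.148
vertex 1.213 -3.547 0.624
endloop
endfacet
facet normal 0.474 -0.332 -0.816
outer loop
vertex 1.398 -3.032 -0.148
vertex 2.131 -2.466 0.047
vertex 2.109 -3.346 0.393
endloop
endfacet
facet normal 0.828 0.541 -0.148
outer loop
vertex 2.131 -2.466 0.047
vertex 1.867 -1.873 0.736
vertex 2.398 -2.63 0.939
endloop
endfacet
facet normal -0.074 -0.238 0.968
outer loop
vertex 1.831 -3.298 1.296
vertex 1.682 -2.388 1.508
vertex 0.949 -2.954 1.313
endloop
endfacet
facet normal -0.292 -0.777 0.557
outer loop
vertex 1.831 -3.298 1.296
vertex 0.949 -2.954 1.313
vertex 1.213 -3.547 0.624
endloop
endfacet
facet normal 0.248 -0.960 0.127
outer loop
vertex 1.831 -3.298 1.296
vertex 1.213 -3.547 0.624
vertex 2.109 -3.346 0.393
endloop
endfacet
facet normal 0.801 -0.533 0.275
outer loop
vertex 1.831 -3.298 1.296
vertex 2.109 -3.346 0.393
vertex 2.398 -2.63 0.939
endloop
endfacet
facet normal 0.602 -0.086 0.794
outer loop
vertex 1.831 -3.298 1.296
vertex 2.398 -2.63 0.939
vertex 1.682 -2.388 1.508
endloop
endfacet
facet normal -0.474 0.332 0.816
outer loop
vertex 0.949 -2.954 1.313
vertex 1.682 -2.388 1.508
vertex 0.971 -2.074 0.967
endloop
endfacet
facet normal -0.828 -0.541 0.148
outer loop
vertex 1.213 -3.547 0.624
vertex 0.949 -2.954 1.313
vertex 0.682 -2.79 0.421
endloop
endfacet
facet normal 0.047 -0.836 -0.547
outer loop
vertex 2.109 -3.346 0.393
vertex 1.213 -3.547 0.624
vertex 1.398 -3.032 -0.148
endloop
endfacet
facet normal 0.940 -0.145 -0.308
outer loop
vertex 2.398 -2.63 0.939
vertex 2.109 -3.346 0.393
vertex 2.131 -2.466 0.047
endloop
endfacet
facet normal 0.619 0.577 0.533
outer loop
vertex 1.682 -2.388 1.508
vertex 2.398 -2.63 0.939
vertex 1.867 -1.873 0.736
endloop
endfacet
facet normal -0.391 0.787 -0.476
outer loop
vertex -0.09 3.389 2.235
vertex -0.386 3.626 2.87
vertex 0.293 3.845 2.674
endloop
endfacet
facet normal 0.761 -0.015 -0.649
outer loop
vertex -0.09 3.389 2.235
vertex 0.293 3.845 2.674
vertex 0.402 2.396 2.835
endloop
endfacet
facet normal 0.762 -0.015 -0.648
outer loop
vertex 0.402 2.396 2.835
vertex 0.293 3.845 2.674
vertex 0.785 2.852 3.275
endloop
endfacet
facet normal 0.390 -0.788 0.477
outer loop
vertex 0.402 2.396 2.835
vertex 0.785 2.852 3.275
vertex 0.106 2.634 3.47
endloop
endfacet
facet normal -0.391 0.787 -0.476
outer loop
vertex 0.293 3.845 2.674
vertex -0.386 3.626 2.87
vertex -0.003 4.082 3.309
endloop
endfacet
facet normal 0.829 0.526 0.190
outer loop
vertex 0.293 3.845 2.674
vertex -0.003 4.082 3.309
vertex 0.785 2.852 3.275
endloop
endfacet
facet normal 0.829 0.526 0.189
outer loop
vertex 0.785 2.852 3.275
vertex -0.003 4.082 3.309
vertex 0.489 3.09 3.91
endloop
endfacet
facet normal 0.390 -0.788 0.477
outer loop
vertex 0.785 2.852 3.275
vertex 0.489 3.09 3.91
vertex 0.106 2.634 3.47
endloop
endfacet
facet normal -0.391 0.787 -0.477
outer loop
vertex -0.003 4.082 3.309
vertex -0.386 3.626 2.87
vertex -0.682 3.864 3.505
endloop
endfacet
facet normal 0.068 0.541 0.838
outer loop
vertex -0.003 4.082 3.309
vertex -0.682 3.864 3.505
vertex 0.489 3.09 3.91
endloop
endfacet
facet normal 0.067 0.540 0.839
outer loop
vertex 0.489 3.09 3.91
vertex -0.682 3.864 3.505
vertex -0.19 2.871 4.105
endloop
endfacet
facet normal 0.391 -0.788 0.476
outer loop
vertex 0.489 3.09 3.91
vertex -0.19 2.871 4.105
vertex 0.106 2.634 3.47
endloop
endfacet
facet normal -0.390 0.788 -0.477
outer loop
vertex -0.682 3.864 3.505
vertex -0.386 3.626 2.87
vertex -1.065 3.408 3.065
endloop
endfacet
facet normal -0.761 0.014 0.648
outer loop
vertex -0.682 3.864 3.505
vertex -1.065 3.408 3.065
vertex -0.19 2.871 4.105
endloop
endfacet
facet normal -0.761 0.015 0.648
outer loop
vertex -0.19 2.871 4.105
vertex -1.065 3.408 3.065
vertex -0.573 2.415 3.666
endloop
endfacet
facet normal 0.391 -0.787 0.476
outer loop
vertex -0.19 2.871 4.105
vertex -0.573 2.415 3.666
vertex 0.106 2.634 3.47
endloop
endfacet
facet normal -0.390 0.788 -0.477
outer loop
vertex -1.065 3.408 3.065
vertex -0.386 3.626 2.87
vertex -0.769 3.17 2.43
endloop
endfacet
facet normal -0.829 -0.526 -0.190
outer loop
vertex -1.065 3.408 3.065
vertex -0.769 3.17 2.43
vertex -0.573 2.415 3.666
endloop
endfacet
facet normal -0.829 -0.526 -0.190
outer loop
vertex -0.573 2.415 3.666
vertex -0.769 3.17 2.43
vertex -0.277 2.178 3.031
endloop
endfacet
facet normal 0.391 -0.787 0.476
outer loop
vertex -0.573 2.415 3.666
vertex -0.277 2.178 3.031
vertex 0.106 2.634 3.47
endloop
endfacet
facet normal -0.391 0.788 -0.476
outer loop
vertex -0.769 3.17 2.43
vertex -0.386 3.626 2.87
vertex -0.09 3.389 2.235
endloop
endfacet
facet normal -0.066 -0.541 -0.838
outer loop
vertex -0.769 3.17 2.43
vertex -0.09 3.389 2.235
vertex -0.277 2.178 3.031
endloop
endfacet
facet normal -0.068 -0.541 -0.839
outer loop
vertex -0.277 2.178 3.031
vertex -0.09 3.389 2.235
vertex 0.402 2.396 2.835
endloop
endfacet
facet normal 0.391 -0.787 0.477
outer loop
vertex -0.277 2.178 3.031
vertex 0.402 2.396 2.835
vertex 0.106 2.634 3.47
endloop
endfacet

endsolid


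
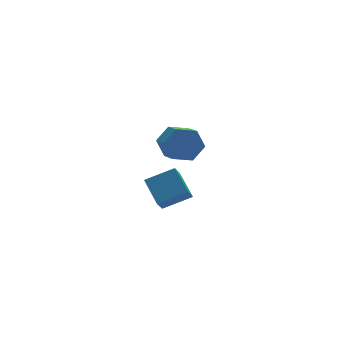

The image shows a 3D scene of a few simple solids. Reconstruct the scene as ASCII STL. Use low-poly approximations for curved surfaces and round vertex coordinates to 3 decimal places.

solid 
facet normal -0.915 0.087 -0.395
outer loop
vertex 2.56 0.417 -2.042
vertex 2.347 1.528 -1.305
vertex 2.94 0.99 -2.796
endloop
endfacet
facet normal 0.158 -0.823 -0.546
outer loop
vertex 4.193 0.872 -2.255
vertex 2.56 0.417 -2.042
vertex 2.94 0.99 -2.796
endloop
endfacet
facet normal -0.915 0.087 -0.395
outer loop
vertex 2.94 0.99 -2.796
vertex 2.347 1.528 -1.305
vertex 2.727 2.101 -2.059
endloop
endfacet
facet normal 0.372 0.562 -0.739
outer loop
vertex 2.727 2.101 -2.059
vertex 4.193 0.872 -2.255
vertex 2.94 0.99 -2.796
endloop
endfacet
facet normal -0.372 -0.562 0.739
outer loop
vertex 2.56 0.417 -2.042
vertex 3.6 1.41 -0.764
vertex 2.347 1.528 -1.305
endloop
endfacet
facet normal 0.158 -0.823 -0.546
outer loop
vertex 3.813 0.299 -1.501
vertex 2.56 0.417 -2.042
vertex 4.193 0.872 -2.255
endloop
endfacet
facet normal -0.372 -0.562 0.739
outer loop
vertex 3.813 0.299 -1.501
vertex 3.6 1.41 -0.764
vertex 2.56 0.417 -2.042
endloop
endfacet
facet normal -0.158 0.823 0.546
outer loop
vertex 2.347 1.528 -1.305
vertex 3.6 1.41 -0.764
vertex 2.727 2.101 -2.059
endloop
endfacet
facet normal 0.372 0.562 -0.739
outer loop
vertex 3.98 1.983 -1.518
vertex 4.193 0.872 -2.255
vertex 2.727 2.101 -2.059
endloop
endfacet
facet normal -0.158 0.823 0.546
outer loop
vertex 2.727 2.101 -2.059
vertex 3.6 1.41 -0.764
vertex 3.98 1.983 -1.518
endloop
endfacet
facet normal 0.915 -0.087 0.395
outer loop
vertex 3.98 1.983 -1.518
vertex 3.813 0.299 -1.501
vertex 4.193 0.872 -2.255
endloop
endfacet
facet normal 0.915 -0.087 0.395
outer loop
vertex 3.6 1.41 -0.764
vertex 3.813 0.299 -1.501
vertex 3.98 1.983 -1.518
endloop
endfacet
facet normal 0.033 0.893 -0.450
outer loop
vertex 3.473 -0.812 2.987
vertex 2.913 -1.052 2.469
vertex 2.698 -0.699 3.154
endloop
endfacet
facet normal 0.250 0.428 0.868
outer loop
vertex 3.473 -0.812 2.987
vertex 2.698 -0.699 3.154
vertex 3.427 -2.008 3.59
endloop
endfacet
facet normal 0.249 0.428 0.869
outer loop
vertex 3.427 -2.008 3.59
vertex 2.698 -0.699 3.154
vertex 2.653 -1.895 3.756
endloop
endfacet
facet normal -0.034 -0.893 0.449
outer loop
vertex 3.427 -2.008 3.59
vertex 2.653 -1.895 3.756
vertex 2.867 -2.248 3.071
endloop
endfacet
facet normal 0.034 0.893 -0.449
outer loop
vertex 2.698 -0.699 3.154
vertex 2.913 -1.052 2.469
vertex 2.138 -0.939 2.635
endloop
endfacet
facet normal -0.714 0.336 0.615
outer loop
vertex 2.698 -0.699 3.154
vertex 2.138 -0.939 2.635
vertex 2.653 -1.895 3.756
endloop
endfacet
facet normal -0.713 0.337 0.615
outer loop
vertex 2.653 -1.895 3.756
vertex 2.138 -0.939 2.635
vertex 2.093 -2.135 3.238
endloop
endfacet
facet normal -0.033 -0.893 0.450
outer loop
vertex 2.653 -1.895 3.756
vertex 2.093 -2.135 3.238
vertex 2.867 -2.248 3.071
endloop
endfacet
facet normal 0.034 0.893 -0.449
outer loop
vertex 2.138 -0.939 2.635
vertex 2.913 -1.052 2.469
vertex 2.353 -1.292 1.95
endloop
endfacet
facet normal -0.963 -0.092 -0.255
outer loop
vertex 2.138 -0.939 2.635
vertex 2.353 -1.292 1.95
vertex 2.093 -2.135 3.238
endloop
endfacet
facet normal -0.963 -0.091 -0.254
outer loop
vertex 2.093 -2.135 3.238
vertex 2.353 -1.292 1.95
vertex 2.307 -2.488 2.553
endloop
endfacet
facet normal -0.033 -0.893 0.450
outer loop
vertex 2.093 -2.135 3.238
vertex 2.307 -2.488 2.553
vertex 2.867 -2.248 3.071
endloop
endfacet
facet normal 0.034 0.893 -0.449
outer loop
vertex 2.353 -1.292 1.95
vertex 2.913 -1.052 2.469
vertex 3.127 -1.405 1.784
endloop
endfacet
facet normal -0.249 -0.428 -0.869
outer loop
vertex 2.353 -1.292 1.95
vertex 3.127 -1.405 1.784
vertex 2.307 -2.488 2.553
endloop
endfacet
facet normal -0.250 -0.428 -0.869
outer loop
vertex 2.307 -2.488 2.553
vertex 3.127 -1.405 1.784
vertex 3.082 -2.601 2.386
endloop
endfacet
facet normal -0.033 -0.893 0.450
outer loop
vertex 2.307 -2.488 2.553
vertex 3.082 -2.601 2.386
vertex 2.867 -2.248 3.071
endloop
endfacet
facet normal 0.033 0.893 -0.450
outer loop
vertex 3.127 -1.405 1.784
vertex 2.913 -1.052 2.469
vertex 3.687 -1.165 2.302
endloop
endfacet
facet normal 0.713 -0.336 -0.615
outer loop
vertex 3.127 -1.405 1.784
vertex 3.687 -1.165 2.302
vertex 3.082 -2.601 2.386
endloop
endfacet
facet normal 0.714 -0.337 -0.614
outer loop
vertex 3.082 -2.601 2.386
vertex 3.687 -1.165 2.302
vertex 3.642 -2.361 2.905
endloop
endfacet
facet normal -0.034 -0.893 0.449
outer loop
vertex 3.082 -2.601 2.386
vertex 3.642 -2.361 2.905
vertex 2.867 -2.248 3.071
endloop
endfacet
facet normal 0.033 0.893 -0.450
outer loop
vertex 3.687 -1.165 2.302
vertex 2.913 -1.052 2.469
vertex 3.473 -0.812 2.987
endloop
endfacet
facet normal 0.963 0.092 0.254
outer loop
vertex 3.687 -1.165 2.302
vertex 3.473 -0.812 2.987
vertex 3.642 -2.361 2.905
endloop
endfacet
facet normal 0.963 0.092 0.255
outer loop
vertex 3.642 -2.361 2.905
vertex 3.473 -0.812 2.987
vertex 3.427 -2.008 3.59
endloop
endfacet
facet normal -0.034 -0.893 0.449
outer loop
vertex 3.642 -2.361 2.905
vertex 3.427 -2.008 3.59
vertex 2.867 -2.248 3.071
endloop
endfacet

endsolid


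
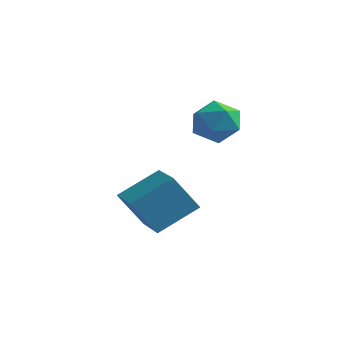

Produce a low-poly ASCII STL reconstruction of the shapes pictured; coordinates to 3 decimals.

solid 
facet normal -0.666 -0.196 0.720
outer loop
vertex 0.173 -0.788 2.811
vertex 0.871 -1.607 3.234
vertex 0.961 -0.519 3.613
endloop
endfacet
facet normal -0.699 0.489 0.522
outer loop
vertex 0.173 -0.788 2.811
vertex 0.961 -0.519 3.613
vertex 0.785 0.189 2.715
endloop
endfacet
facet normal -0.842 0.510 -0.176
outer loop
vertex 0.173 -0.788 2.811
vertex 0.785 0.189 2.715
vertex 0.585 -0.463 1.781
endloop
endfacet
facet normal -0.898 -0.162 -0.410
outer loop
vertex 0.173 -0.788 2.811
vertex 0.585 -0.463 1.781
vertex 0.639 -1.573 2.101
endloop
endfacet
facet normal -0.789 -0.598 0.144
outer loop
vertex 0.173 -0.788 2.811
vertex 0.639 -1.573 2.101
vertex 0.871 -1.607 3.234
endloop
endfacet
facet normal -0.055 0.779 0.625
outer loop
vertex 0.785 0.189 2.715
vertex 0.961 -0.519 3.613
vertex 1.861 -0.027 3.079
endloop
endfacet
facet normal -0.001 -0.329 0.944
outer loop
vertex 0.961 -0.519 3.613
vertex 0.871 -1.607 3.234
vertex 1.915 -1.137 3.399
endloop
endfacet
facet normal -0.201 -0.980 0.012
outer loop
vertex 0.871 -1.607 3.234
vertex 0.639 -1.573 2.101
vertex 1.715 -1.789 2.465
endloop
endfacet
facet normal -0.376 -0.274 -0.885
outer loop
vertex 0.639 -1.573 2.101
vertex 0.585 -0.463 1.781
vertex 1.539 -1.081 1.567
endloop
endfacet
facet normal -0.286 0.813 -0.507
outer loop
vertex 0.585 -0.463 1.781
vertex 0.785 0.189 2.715
vertex 1.629 0.007 1.946
endloop
endfacet
facet normal 0.898 0.162 0.410
outer loop
vertex 2.327 -0.812 2.369
vertex 1.861 -0.027 3.079
vertex 1.915 -1.137 3.399
endloop
endfacet
facet normal 0.842 -0.510 0.176
outer loop
vertex 2.327 -0.812 2.369
vertex 1.915 -1.137 3.399
vertex 1.715 -1.789 2.465
endloop
endfacet
facet normal 0.699 -0.489 -0.522
outer loop
vertex 2.327 -0.812 2.369
vertex 1.715 -1.789 2.465
vertex 1.539 -1.081 1.567
endloop
endfacet
facet normal 0.666 0.196 -0.720
outer loop
vertex 2.327 -0.812 2.369
vertex 1.539 -1.081 1.567
vertex 1.629 0.007 1.946
endloop
endfacet
facet normal 0.789 0.598 -0.144
outer loop
vertex 2.327 -0.812 2.369
vertex 1.629 0.007 1.946
vertex 1.861 -0.027 3.079
endloop
endfacet
facet normal 0.376 0.274 0.885
outer loop
vertex 1.915 -1.137 3.399
vertex 1.861 -0.027 3.079
vertex 0.961 -0.519 3.613
endloop
endfacet
facet normal 0.286 -0.813 0.507
outer loop
vertex 1.715 -1.789 2.465
vertex 1.915 -1.137 3.399
vertex 0.871 -1.607 3.234
endloop
endfacet
facet normal 0.055 -0.779 -0.625
outer loop
vertex 1.539 -1.081 1.567
vertex 1.715 -1.789 2.465
vertex 0.639 -1.573 2.101
endloop
endfacet
facet normal 0.001 0.329 -0.944
outer loop
vertex 1.629 0.007 1.946
vertex 1.539 -1.081 1.567
vertex 0.585 -0.463 1.781
endloop
endfacet
facet normal 0.201 0.980 -0.012
outer loop
vertex 1.861 -0.027 3.079
vertex 1.629 0.007 1.946
vertex 0.785 0.189 2.715
endloop
endfacet
facet normal -0.763 0.631 -0.143
outer loop
vertex -0.955 -1.588 -0.267
vertex -0.116 -0.943 -1.893
vertex -1.979 -3.081 -1.388
endloop
endfacet
facet normal -0.432 -0.333 0.838
outer loop
vertex -0.484 -4.317 -1.107
vertex -0.955 -1.588 -0.267
vertex -1.979 -3.081 -1.388
endloop
endfacet
facet normal -0.763 0.631 -0.143
outer loop
vertex -1.979 -3.081 -1.388
vertex -0.116 -0.943 -1.893
vertex -1.14 -2.436 -3.014
endloop
endfacet
facet normal -0.481 -0.701 -0.526
outer loop
vertex -1.14 -2.436 -3.014
vertex -0.484 -4.317 -1.107
vertex -1.979 -3.081 -1.388
endloop
endfacet
facet normal 0.481 0.701 0.526
outer loop
vertex -0.955 -1.588 -0.267
vertex 1.379 -2.179 -1.612
vertex -0.116 -0.943 -1.893
endloop
endfacet
facet normal -0.432 -0.333 0.838
outer loop
vertex 0.54 -2.824 0.014
vertex -0.955 -1.588 -0.267
vertex -0.484 -4.317 -1.107
endloop
endfacet
facet normal 0.481 0.701 0.526
outer loop
vertex 0.54 -2.824 0.014
vertex 1.379 -2.179 -1.612
vertex -0.955 -1.588 -0.267
endloop
endfacet
facet normal 0.432 0.333 -0.838
outer loop
vertex -0.116 -0.943 -1.893
vertex 1.379 -2.179 -1.612
vertex -1.14 -2.436 -3.014
endloop
endfacet
facet normal -0.481 -0.701 -0.526
outer loop
vertex 0.355 -3.672 -2.733
vertex -0.484 -4.317 -1.107
vertex -1.14 -2.436 -3.014
endloop
endfacet
facet normal 0.432 0.333 -0.838
outer loop
vertex -1.14 -2.436 -3.014
vertex 1.379 -2.179 -1.612
vertex 0.355 -3.672 -2.733
endloop
endfacet
facet normal 0.763 -0.631 0.143
outer loop
vertex 0.355 -3.672 -2.733
vertex 0.54 -2.824 0.014
vertex -0.484 -4.317 -1.107
endloop
endfacet
facet normal 0.763 -0.631 0.143
outer loop
vertex 1.379 -2.179 -1.612
vertex 0.54 -2.824 0.014
vertex 0.355 -3.672 -2.733
endloop
endfacet

endsolid


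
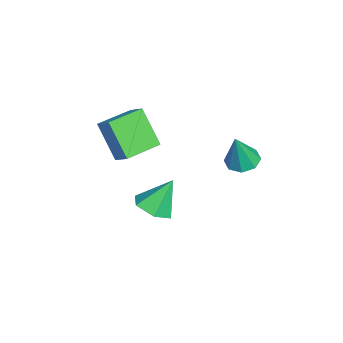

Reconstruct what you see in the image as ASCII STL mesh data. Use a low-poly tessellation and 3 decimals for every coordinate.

solid 
facet normal -0.280 0.173 -0.944
outer loop
vertex -2.888 1.579 -2.182
vertex -3.569 1.58 -1.98
vertex -3.062 2.074 -2.04
endloop
endfacet
facet normal 0.944 0.284 0.166
outer loop
vertex -2.888 1.579 -2.182
vertex -3.062 2.074 -2.04
vertex -3.111 1.3 -0.44
endloop
endfacet
facet normal -0.280 0.172 -0.944
outer loop
vertex -3.062 2.074 -2.04
vertex -3.569 1.58 -1.98
vertex -3.533 2.279 -1.863
endloop
endfacet
facet normal 0.487 0.780 0.392
outer loop
vertex -3.062 2.074 -2.04
vertex -3.533 2.279 -1.863
vertex -3.111 1.3 -0.44
endloop
endfacet
facet normal -0.281 0.172 -0.944
outer loop
vertex -3.533 2.279 -1.863
vertex -3.569 1.58 -1.98
vertex -4.024 2.075 -1.754
endloop
endfacet
facet normal -0.192 0.781 0.594
outer loop
vertex -3.533 2.279 -1.863
vertex -4.024 2.075 -1.754
vertex -3.111 1.3 -0.44
endloop
endfacet
facet normal -0.282 0.172 -0.944
outer loop
vertex -4.024 2.075 -1.754
vertex -3.569 1.58 -1.98
vertex -4.249 1.581 -1.777
endloop
endfacet
facet normal -0.699 0.288 0.655
outer loop
vertex -4.024 2.075 -1.754
vertex -4.249 1.581 -1.777
vertex -3.111 1.3 -0.44
endloop
endfacet
facet normal -0.282 0.172 -0.944
outer loop
vertex -4.249 1.581 -1.777
vertex -3.569 1.58 -1.98
vertex -4.075 1.086 -1.919
endloop
endfacet
facet normal -0.735 -0.413 0.539
outer loop
vertex -4.249 1.581 -1.777
vertex -4.075 1.086 -1.919
vertex -3.111 1.3 -0.44
endloop
endfacet
facet normal -0.281 0.171 -0.944
outer loop
vertex -4.075 1.086 -1.919
vertex -3.569 1.58 -1.98
vertex -3.605 0.88 -2.096
endloop
endfacet
facet normal -0.280 -0.907 0.314
outer loop
vertex -4.075 1.086 -1.919
vertex -3.605 0.88 -2.096
vertex -3.111 1.3 -0.44
endloop
endfacet
facet normal -0.280 0.171 -0.945
outer loop
vertex -3.605 0.88 -2.096
vertex -3.569 1.58 -1.98
vertex -3.113 1.084 -2.205
endloop
endfacet
facet normal 0.402 -0.909 0.111
outer loop
vertex -3.605 0.88 -2.096
vertex -3.113 1.084 -2.205
vertex -3.111 1.3 -0.44
endloop
endfacet
facet normal -0.280 0.171 -0.945
outer loop
vertex -3.113 1.084 -2.205
vertex -3.569 1.58 -1.98
vertex -2.888 1.579 -2.182
endloop
endfacet
facet normal 0.908 -0.415 0.050
outer loop
vertex -3.113 1.084 -2.205
vertex -2.888 1.579 -2.182
vertex -3.111 1.3 -0.44
endloop
endfacet
facet normal 0.221 -0.470 -0.854
outer loop
vertex 1.217 -1.995 -0.872
vertex 0.803 -1.436 -1.287
vertex 1.592 -1.33 -1.141
endloop
endfacet
facet normal 0.679 -0.088 0.729
outer loop
vertex 1.217 -1.995 -0.872
vertex 1.592 -1.33 -1.141
vertex 0.477 -0.744 -0.033
endloop
endfacet
facet normal 0.221 -0.472 -0.853
outer loop
vertex 1.592 -1.33 -1.141
vertex 0.803 -1.436 -1.287
vertex 1.178 -0.772 -1.557
endloop
endfacet
facet normal 0.654 0.700 0.288
outer loop
vertex 1.592 -1.33 -1.141
vertex 1.178 -0.772 -1.557
vertex 0.477 -0.744 -0.033
endloop
endfacet
facet normal 0.221 -0.472 -0.853
outer loop
vertex 1.178 -0.772 -1.557
vertex 0.803 -1.436 -1.287
vertex 0.389 -0.878 -1.703
endloop
endfacet
facet normal -0.119 0.990 -0.073
outer loop
vertex 1.178 -0.772 -1.557
vertex 0.389 -0.878 -1.703
vertex 0.477 -0.744 -0.033
endloop
endfacet
facet normal 0.222 -0.472 -0.853
outer loop
vertex 0.389 -0.878 -1.703
vertex 0.803 -1.436 -1.287
vertex 0.013 -1.543 -1.433
endloop
endfacet
facet normal -0.869 0.494 0.006
outer loop
vertex 0.389 -0.878 -1.703
vertex 0.013 -1.543 -1.433
vertex 0.477 -0.744 -0.033
endloop
endfacet
facet normal 0.222 -0.471 -0.854
outer loop
vertex 0.013 -1.543 -1.433
vertex 0.803 -1.436 -1.287
vertex 0.427 -2.101 -1.018
endloop
endfacet
facet normal -0.845 -0.294 0.448
outer loop
vertex 0.013 -1.543 -1.433
vertex 0.427 -2.101 -1.018
vertex 0.477 -0.744 -0.033
endloop
endfacet
facet normal 0.221 -0.471 -0.854
outer loop
vertex 0.427 -2.101 -1.018
vertex 0.803 -1.436 -1.287
vertex 1.217 -1.995 -0.872
endloop
endfacet
facet normal -0.071 -0.584 0.808
outer loop
vertex 0.427 -2.101 -1.018
vertex 1.217 -1.995 -0.872
vertex 0.477 -0.744 -0.033
endloop
endfacet
facet normal -0.695 0.719 0.014
outer loop
vertex -3.616 -2.184 0.716
vertex -2.891 -1.456 -0.738
vertex -4.126 -2.667 0.22
endloop
endfacet
facet normal -0.407 -0.409 0.817
outer loop
vertex -3.029 -3.804 0.198
vertex -3.616 -2.184 0.716
vertex -4.126 -2.667 0.22
endloop
endfacet
facet normal -0.694 0.720 0.015
outer loop
vertex -4.126 -2.667 0.22
vertex -2.891 -1.456 -0.738
vertex -3.402 -1.939 -1.234
endloop
endfacet
facet normal -0.593 -0.561 -0.577
outer loop
vertex -3.402 -1.939 -1.234
vertex -3.029 -3.804 0.198
vertex -4.126 -2.667 0.22
endloop
endfacet
facet normal 0.593 0.561 0.577
outer loop
vertex -3.616 -2.184 0.716
vertex -1.794 -2.593 -0.76
vertex -2.891 -1.456 -0.738
endloop
endfacet
facet normal -0.407 -0.409 0.817
outer loop
vertex -2.518 -3.321 0.694
vertex -3.616 -2.184 0.716
vertex -3.029 -3.804 0.198
endloop
endfacet
facet normal 0.593 0.562 0.577
outer loop
vertex -2.518 -3.321 0.694
vertex -1.794 -2.593 -0.76
vertex -3.616 -2.184 0.716
endloop
endfacet
facet normal 0.407 0.408 -0.817
outer loop
vertex -2.891 -1.456 -0.738
vertex -1.794 -2.593 -0.76
vertex -3.402 -1.939 -1.234
endloop
endfacet
facet normal -0.593 -0.562 -0.577
outer loop
vertex -2.304 -3.076 -1.256
vertex -3.029 -3.804 0.198
vertex -3.402 -1.939 -1.234
endloop
endfacet
facet normal 0.407 0.409 -0.817
outer loop
vertex -3.402 -1.939 -1.234
vertex -1.794 -2.593 -0.76
vertex -2.304 -3.076 -1.256
endloop
endfacet
facet normal 0.694 -0.720 -0.014
outer loop
vertex -2.304 -3.076 -1.256
vertex -2.518 -3.321 0.694
vertex -3.029 -3.804 0.198
endloop
endfacet
facet normal 0.695 -0.719 -0.014
outer loop
vertex -1.794 -2.593 -0.76
vertex -2.518 -3.321 0.694
vertex -2.304 -3.076 -1.256
endloop
endfacet

endsolid


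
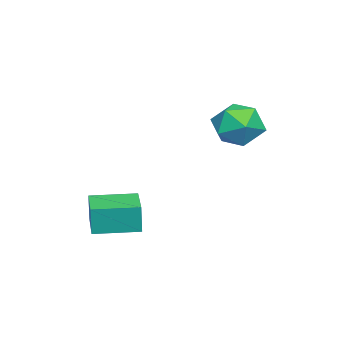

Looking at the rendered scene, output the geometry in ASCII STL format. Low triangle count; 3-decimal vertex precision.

solid 
facet normal -0.901 -0.430 0.056
outer loop
vertex 1.487 -3.242 -1.51
vertex 0.663 -1.508 -1.462
vertex 1.406 -3.244 -2.828
endloop
endfacet
facet normal 0.429 -0.903 -0.025
outer loop
vertex 2.857 -2.552 -2.918
vertex 1.487 -3.242 -1.51
vertex 1.406 -3.244 -2.828
endloop
endfacet
facet normal -0.901 -0.430 0.056
outer loop
vertex 1.406 -3.244 -2.828
vertex 0.663 -1.508 -1.462
vertex 0.582 -1.51 -2.78
endloop
endfacet
facet normal -0.061 -0.001 -0.998
outer loop
vertex 0.582 -1.51 -2.78
vertex 2.857 -2.552 -2.918
vertex 1.406 -3.244 -2.828
endloop
endfacet
facet normal 0.061 0.001 0.998
outer loop
vertex 1.487 -3.242 -1.51
vertex 2.114 -0.816 -1.552
vertex 0.663 -1.508 -1.462
endloop
endfacet
facet normal 0.429 -0.903 -0.025
outer loop
vertex 2.938 -2.55 -1.6
vertex 1.487 -3.242 -1.51
vertex 2.857 -2.552 -2.918
endloop
endfacet
facet normal 0.061 0.001 0.998
outer loop
vertex 2.938 -2.55 -1.6
vertex 2.114 -0.816 -1.552
vertex 1.487 -3.242 -1.51
endloop
endfacet
facet normal -0.429 0.903 0.025
outer loop
vertex 0.663 -1.508 -1.462
vertex 2.114 -0.816 -1.552
vertex 0.582 -1.51 -2.78
endloop
endfacet
facet normal -0.061 -0.001 -0.998
outer loop
vertex 2.033 -0.818 -2.87
vertex 2.857 -2.552 -2.918
vertex 0.582 -1.51 -2.78
endloop
endfacet
facet normal -0.429 0.903 0.025
outer loop
vertex 0.582 -1.51 -2.78
vertex 2.114 -0.816 -1.552
vertex 2.033 -0.818 -2.87
endloop
endfacet
facet normal 0.901 0.430 -0.056
outer loop
vertex 2.033 -0.818 -2.87
vertex 2.938 -2.55 -1.6
vertex 2.857 -2.552 -2.918
endloop
endfacet
facet normal 0.901 0.430 -0.056
outer loop
vertex 2.114 -0.816 -1.552
vertex 2.938 -2.55 -1.6
vertex 2.033 -0.818 -2.87
endloop
endfacet
facet normal 0.304 0.877 0.371
outer loop
vertex -2.614 2.645 1.322
vertex -2.615 2.17 2.445
vertex -1.608 2.111 1.759
endloop
endfacet
facet normal 0.545 0.785 -0.295
outer loop
vertex -2.614 2.645 1.322
vertex -1.608 2.111 1.759
vertex -1.951 1.915 0.604
endloop
endfacet
facet normal -0.020 0.692 -0.722
outer loop
vertex -2.614 2.645 1.322
vertex -1.951 1.915 0.604
vertex -3.169 1.853 0.578
endloop
endfacet
facet normal -0.608 0.727 -0.320
outer loop
vertex -2.614 2.645 1.322
vertex -3.169 1.853 0.578
vertex -3.579 2.011 1.716
endloop
endfacet
facet normal -0.408 0.841 0.355
outer loop
vertex -2.614 2.645 1.322
vertex -3.579 2.011 1.716
vertex -2.615 2.17 2.445
endloop
endfacet
facet normal 0.933 0.186 -0.309
outer loop
vertex -1.951 1.915 0.604
vertex -1.608 2.111 1.759
vertex -1.541 0.989 1.284
endloop
endfacet
facet normal 0.544 0.336 0.769
outer loop
vertex -1.608 2.111 1.759
vertex -2.615 2.17 2.445
vertex -1.951 1.147 2.422
endloop
endfacet
facet normal -0.608 0.277 0.744
outer loop
vertex -2.615 2.17 2.445
vertex -3.579 2.011 1.716
vertex -3.169 1.085 2.396
endloop
endfacet
facet normal -0.933 0.092 -0.349
outer loop
vertex -3.579 2.011 1.716
vertex -3.169 1.853 0.578
vertex -3.512 0.889 1.241
endloop
endfacet
facet normal 0.020 0.035 -0.999
outer loop
vertex -3.169 1.853 0.578
vertex -1.951 1.915 0.604
vertex -2.505 0.83 0.555
endloop
endfacet
facet normal 0.608 -0.727 0.320
outer loop
vertex -2.506 0.355 1.678
vertex -1.541 0.989 1.284
vertex -1.951 1.147 2.422
endloop
endfacet
facet normal 0.020 -0.692 0.722
outer loop
vertex -2.506 0.355 1.678
vertex -1.951 1.147 2.422
vertex -3.169 1.085 2.396
endloop
endfacet
facet normal -0.545 -0.785 0.295
outer loop
vertex -2.506 0.355 1.678
vertex -3.169 1.085 2.396
vertex -3.512 0.889 1.241
endloop
endfacet
facet normal -0.304 -0.877 -0.371
outer loop
vertex -2.506 0.355 1.678
vertex -3.512 0.889 1.241
vertex -2.505 0.83 0.555
endloop
endfacet
facet normal 0.408 -0.841 -0.355
outer loop
vertex -2.506 0.355 1.678
vertex -2.505 0.83 0.555
vertex -1.541 0.989 1.284
endloop
endfacet
facet normal 0.933 -0.092 0.349
outer loop
vertex -1.951 1.147 2.422
vertex -1.541 0.989 1.284
vertex -1.608 2.111 1.759
endloop
endfacet
facet normal -0.020 -0.035 0.999
outer loop
vertex -3.169 1.085 2.396
vertex -1.951 1.147 2.422
vertex -2.615 2.17 2.445
endloop
endfacet
facet normal -0.933 -0.186 0.309
outer loop
vertex -3.512 0.889 1.241
vertex -3.169 1.085 2.396
vertex -3.579 2.011 1.716
endloop
endfacet
facet normal -0.544 -0.336 -0.769
outer loop
vertex -2.505 0.83 0.555
vertex -3.512 0.889 1.241
vertex -3.169 1.853 0.578
endloop
endfacet
facet normal 0.608 -0.277 -0.744
outer loop
vertex -1.541 0.989 1.284
vertex -2.505 0.83 0.555
vertex -1.951 1.915 0.604
endloop
endfacet

endsolid


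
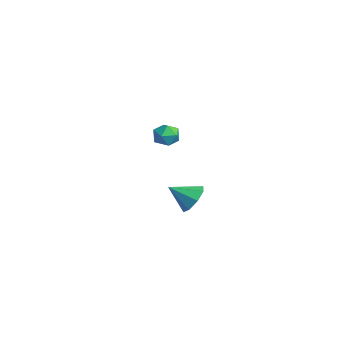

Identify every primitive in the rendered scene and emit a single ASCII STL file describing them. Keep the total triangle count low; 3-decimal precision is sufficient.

solid 
facet normal 0.339 0.757 -0.558
outer loop
vertex 4.332 -1.796 0.657
vertex 3.833 -2.133 -0.103
vertex 3.646 -1.515 0.621
endloop
endfacet
facet normal -0.019 0.082 0.996
outer loop
vertex 4.332 -1.796 0.657
vertex 3.646 -1.515 0.621
vertex 3.307 -3.307 0.763
endloop
endfacet
facet normal 0.338 0.757 -0.559
outer loop
vertex 3.646 -1.515 0.621
vertex 3.833 -2.133 -0.103
vertex 3.069 -1.597 0.161
endloop
endfacet
facet normal -0.629 0.179 0.757
outer loop
vertex 3.646 -1.515 0.621
vertex 3.069 -1.597 0.161
vertex 3.307 -3.307 0.763
endloop
endfacet
facet normal 0.338 0.757 -0.559
outer loop
vertex 3.069 -1.597 0.161
vertex 3.833 -2.133 -0.103
vertex 2.939 -1.993 -0.454
endloop
endfacet
facet normal -0.970 -0.051 0.238
outer loop
vertex 3.069 -1.597 0.161
vertex 2.939 -1.993 -0.454
vertex 3.307 -3.307 0.763
endloop
endfacet
facet normal 0.338 0.757 -0.559
outer loop
vertex 2.939 -1.993 -0.454
vertex 3.833 -2.133 -0.103
vertex 3.333 -2.471 -0.863
endloop
endfacet
facet normal -0.842 -0.474 -0.257
outer loop
vertex 2.939 -1.993 -0.454
vertex 3.333 -2.471 -0.863
vertex 3.307 -3.307 0.763
endloop
endfacet
facet normal 0.339 0.756 -0.559
outer loop
vertex 3.333 -2.471 -0.863
vertex 3.833 -2.133 -0.103
vertex 4.019 -2.752 -0.827
endloop
endfacet
facet normal -0.321 -0.840 -0.437
outer loop
vertex 3.333 -2.471 -0.863
vertex 4.019 -2.752 -0.827
vertex 3.307 -3.307 0.763
endloop
endfacet
facet normal 0.339 0.756 -0.560
outer loop
vertex 4.019 -2.752 -0.827
vertex 3.833 -2.133 -0.103
vertex 4.596 -2.67 -0.367
endloop
endfacet
facet normal 0.290 -0.936 -0.197
outer loop
vertex 4.019 -2.752 -0.827
vertex 4.596 -2.67 -0.367
vertex 3.307 -3.307 0.763
endloop
endfacet
facet normal 0.339 0.757 -0.559
outer loop
vertex 4.596 -2.67 -0.367
vertex 3.833 -2.133 -0.103
vertex 4.726 -2.274 0.248
endloop
endfacet
facet normal 0.631 -0.706 0.321
outer loop
vertex 4.596 -2.67 -0.367
vertex 4.726 -2.274 0.248
vertex 3.307 -3.307 0.763
endloop
endfacet
facet normal 0.339 0.757 -0.558
outer loop
vertex 4.726 -2.274 0.248
vertex 3.833 -2.133 -0.103
vertex 4.332 -1.796 0.657
endloop
endfacet
facet normal 0.503 -0.284 0.816
outer loop
vertex 4.726 -2.274 0.248
vertex 4.332 -1.796 0.657
vertex 3.307 -3.307 0.763
endloop
endfacet
facet normal -0.276 0.428 0.860
outer loop
vertex -3.491 -0.005 1.4
vertex -4.083 -0.621 1.517
vertex -3.285 -0.726 1.825
endloop
endfacet
facet normal 0.415 0.547 0.727
outer loop
vertex -3.491 -0.005 1.4
vertex -3.285 -0.726 1.825
vertex -2.733 -0.389 1.256
endloop
endfacet
facet normal 0.464 0.880 0.097
outer loop
vertex -3.491 -0.005 1.4
vertex -2.733 -0.389 1.256
vertex -3.19 -0.075 0.595
endloop
endfacet
facet normal -0.198 0.967 -0.158
outer loop
vertex -3.491 -0.005 1.4
vertex -3.19 -0.075 0.595
vertex -4.024 -0.219 0.757
endloop
endfacet
facet normal -0.654 0.688 0.313
outer loop
vertex -3.491 -0.005 1.4
vertex -4.024 -0.219 0.757
vertex -4.083 -0.621 1.517
endloop
endfacet
facet normal 0.740 -0.086 0.667
outer loop
vertex -2.733 -0.389 1.256
vertex -3.285 -0.726 1.825
vertex -2.856 -1.241 1.283
endloop
endfacet
facet normal -0.377 -0.277 0.883
outer loop
vertex -3.285 -0.726 1.825
vertex -4.083 -0.621 1.517
vertex -3.69 -1.385 1.445
endloop
endfacet
facet normal -0.990 0.143 -0.001
outer loop
vertex -4.083 -0.621 1.517
vertex -4.024 -0.219 0.757
vertex -4.147 -1.071 0.784
endloop
endfacet
facet normal -0.251 0.595 -0.764
outer loop
vertex -4.024 -0.219 0.757
vertex -3.19 -0.075 0.595
vertex -3.595 -0.734 0.215
endloop
endfacet
facet normal 0.819 0.454 -0.350
outer loop
vertex -3.19 -0.075 0.595
vertex -2.733 -0.389 1.256
vertex -2.797 -0.839 0.523
endloop
endfacet
facet normal 0.198 -0.967 0.158
outer loop
vertex -3.389 -1.455 0.64
vertex -2.856 -1.241 1.283
vertex -3.69 -1.385 1.445
endloop
endfacet
facet normal -0.464 -0.880 -0.097
outer loop
vertex -3.389 -1.455 0.64
vertex -3.69 -1.385 1.445
vertex -4.147 -1.071 0.784
endloop
endfacet
facet normal -0.415 -0.547 -0.727
outer loop
vertex -3.389 -1.455 0.64
vertex -4.147 -1.071 0.784
vertex -3.595 -0.734 0.215
endloop
endfacet
facet normal 0.276 -0.428 -0.860
outer loop
vertex -3.389 -1.455 0.64
vertex -3.595 -0.734 0.215
vertex -2.797 -0.839 0.523
endloop
endfacet
facet normal 0.654 -0.688 -0.313
outer loop
vertex -3.389 -1.455 0.64
vertex -2.797 -0.839 0.523
vertex -2.856 -1.241 1.283
endloop
endfacet
facet normal 0.251 -0.595 0.764
outer loop
vertex -3.69 -1.385 1.445
vertex -2.856 -1.241 1.283
vertex -3.285 -0.726 1.825
endloop
endfacet
facet normal -0.819 -0.454 0.350
outer loop
vertex -4.147 -1.071 0.784
vertex -3.69 -1.385 1.445
vertex -4.083 -0.621 1.517
endloop
endfacet
facet normal -0.740 0.086 -0.667
outer loop
vertex -3.595 -0.734 0.215
vertex -4.147 -1.071 0.784
vertex -4.024 -0.219 0.757
endloop
endfacet
facet normal 0.377 0.277 -0.883
outer loop
vertex -2.797 -0.839 0.523
vertex -3.595 -0.734 0.215
vertex -3.19 -0.075 0.595
endloop
endfacet
facet normal 0.990 -0.143 0.001
outer loop
vertex -2.856 -1.241 1.283
vertex -2.797 -0.839 0.523
vertex -2.733 -0.389 1.256
endloop
endfacet

endsolid
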